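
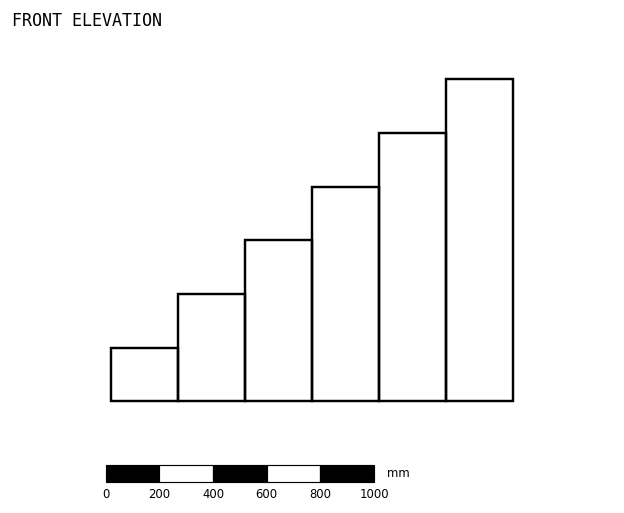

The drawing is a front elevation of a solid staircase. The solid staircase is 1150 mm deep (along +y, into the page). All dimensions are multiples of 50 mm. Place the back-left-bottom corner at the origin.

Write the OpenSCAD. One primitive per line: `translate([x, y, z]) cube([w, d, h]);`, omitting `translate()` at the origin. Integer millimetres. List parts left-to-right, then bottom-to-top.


cube([250, 1150, 200]);
translate([250, 0, 0]) cube([250, 1150, 400]);
translate([500, 0, 0]) cube([250, 1150, 600]);
translate([750, 0, 0]) cube([250, 1150, 800]);
translate([1000, 0, 0]) cube([250, 1150, 1000]);
translate([1250, 0, 0]) cube([250, 1150, 1200]);


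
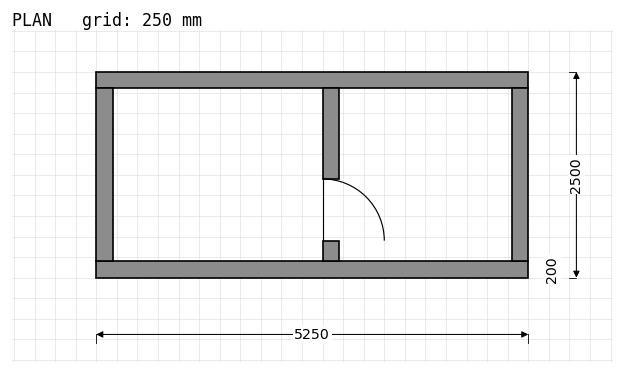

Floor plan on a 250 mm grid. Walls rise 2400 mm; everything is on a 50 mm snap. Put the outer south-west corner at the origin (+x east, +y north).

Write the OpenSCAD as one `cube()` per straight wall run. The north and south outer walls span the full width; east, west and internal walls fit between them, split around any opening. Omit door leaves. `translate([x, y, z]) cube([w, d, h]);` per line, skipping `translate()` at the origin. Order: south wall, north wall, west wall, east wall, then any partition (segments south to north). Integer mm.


cube([5250, 200, 2400]);
translate([0, 2300, 0]) cube([5250, 200, 2400]);
translate([0, 200, 0]) cube([200, 2100, 2400]);
translate([5050, 200, 0]) cube([200, 2100, 2400]);
translate([2750, 200, 0]) cube([200, 250, 2400]);
translate([2750, 1200, 0]) cube([200, 1100, 2400]);


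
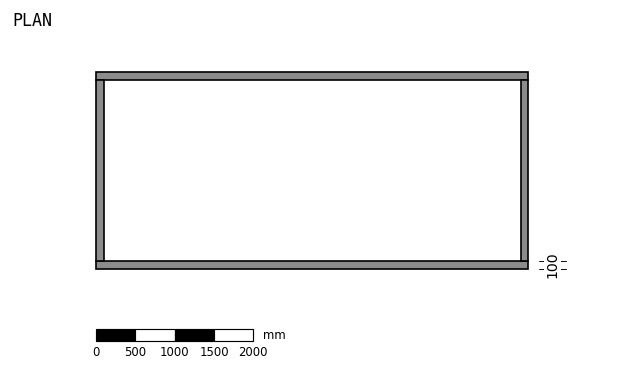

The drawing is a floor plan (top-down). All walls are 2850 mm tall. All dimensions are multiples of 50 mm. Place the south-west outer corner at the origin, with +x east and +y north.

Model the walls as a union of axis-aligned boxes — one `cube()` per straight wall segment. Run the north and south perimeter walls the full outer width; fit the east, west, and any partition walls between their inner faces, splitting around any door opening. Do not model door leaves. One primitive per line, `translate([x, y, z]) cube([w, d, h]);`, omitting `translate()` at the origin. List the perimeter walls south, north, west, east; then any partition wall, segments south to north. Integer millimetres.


cube([5500, 100, 2850]);
translate([0, 2400, 0]) cube([5500, 100, 2850]);
translate([0, 100, 0]) cube([100, 2300, 2850]);
translate([5400, 100, 0]) cube([100, 2300, 2850]);


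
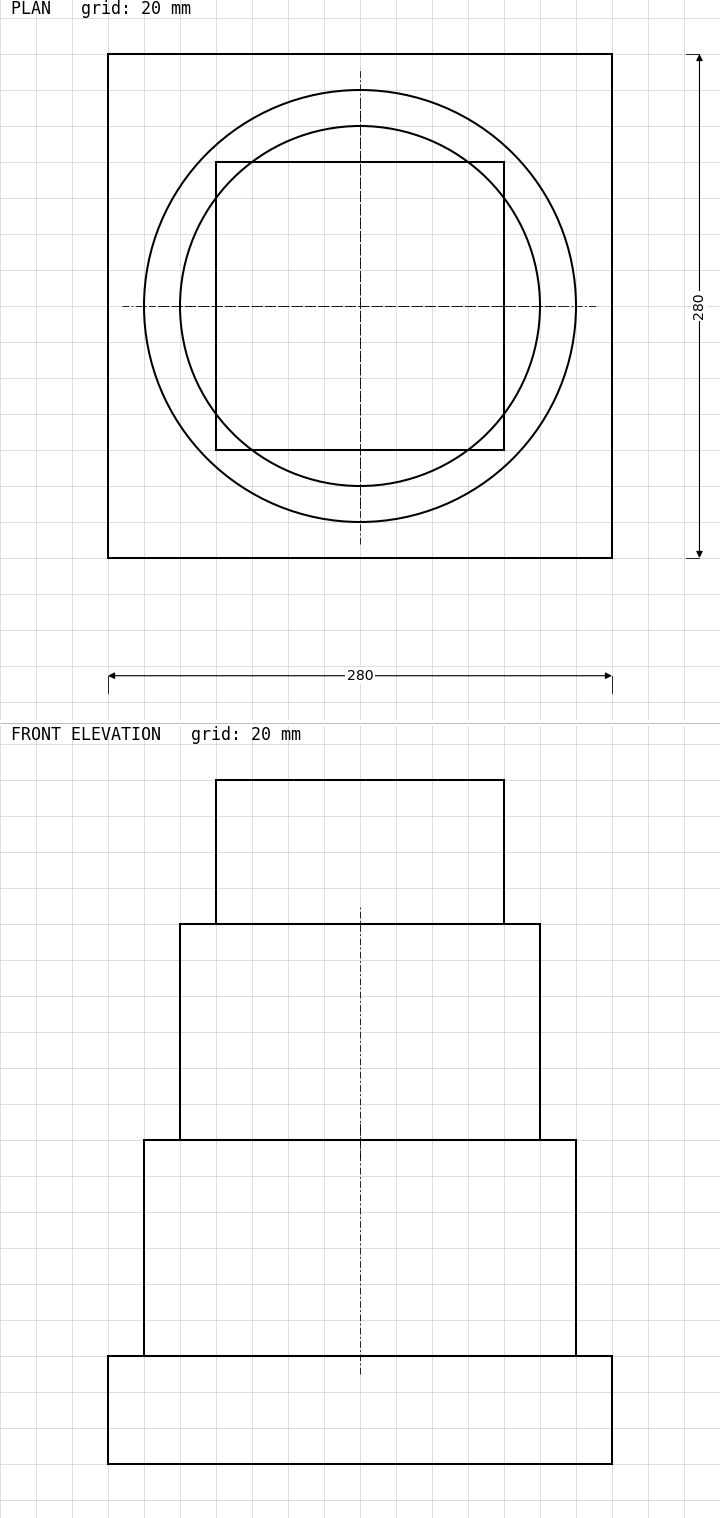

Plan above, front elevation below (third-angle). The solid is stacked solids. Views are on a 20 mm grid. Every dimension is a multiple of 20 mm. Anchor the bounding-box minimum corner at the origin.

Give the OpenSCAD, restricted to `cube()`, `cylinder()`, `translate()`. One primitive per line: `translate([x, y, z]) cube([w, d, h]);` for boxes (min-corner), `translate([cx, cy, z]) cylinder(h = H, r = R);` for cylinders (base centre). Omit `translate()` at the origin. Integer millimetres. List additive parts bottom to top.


cube([280, 280, 60]);
translate([140, 140, 60]) cylinder(h = 120, r = 120);
translate([140, 140, 180]) cylinder(h = 120, r = 100);
translate([60, 60, 300]) cube([160, 160, 80]);


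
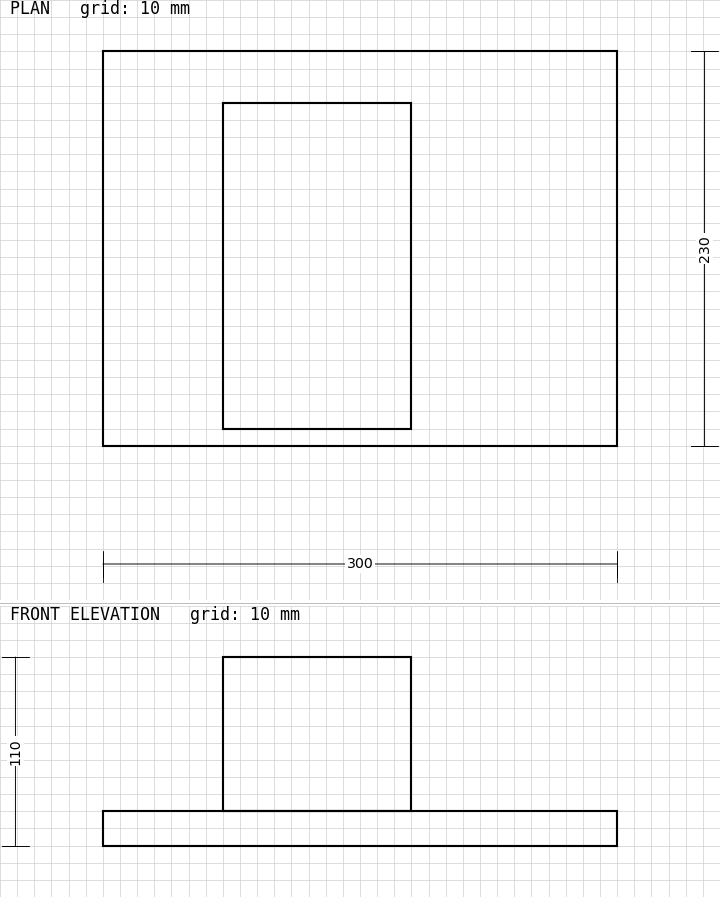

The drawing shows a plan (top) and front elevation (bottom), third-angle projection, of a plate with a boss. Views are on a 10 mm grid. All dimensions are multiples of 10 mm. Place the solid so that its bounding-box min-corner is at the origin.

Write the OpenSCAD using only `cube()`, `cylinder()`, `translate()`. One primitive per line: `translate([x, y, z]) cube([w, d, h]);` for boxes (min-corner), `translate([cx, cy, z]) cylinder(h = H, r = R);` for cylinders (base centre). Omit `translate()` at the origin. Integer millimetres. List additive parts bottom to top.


cube([300, 230, 20]);
translate([70, 10, 20]) cube([110, 190, 90]);


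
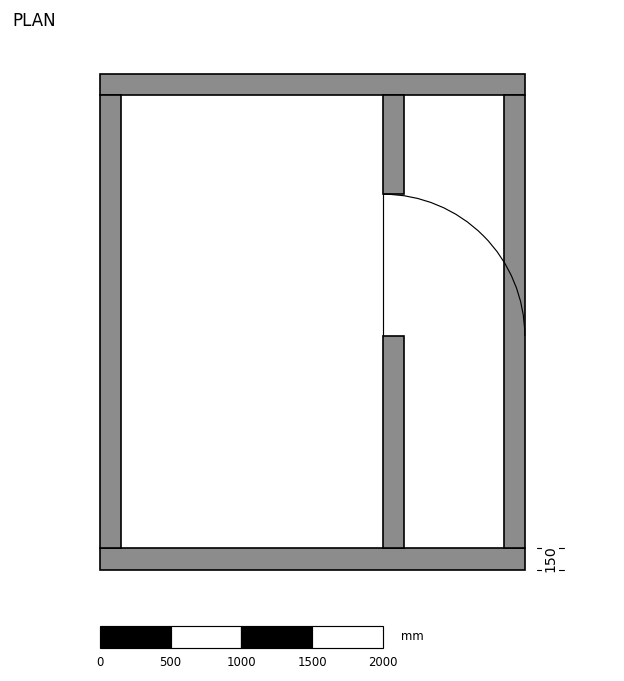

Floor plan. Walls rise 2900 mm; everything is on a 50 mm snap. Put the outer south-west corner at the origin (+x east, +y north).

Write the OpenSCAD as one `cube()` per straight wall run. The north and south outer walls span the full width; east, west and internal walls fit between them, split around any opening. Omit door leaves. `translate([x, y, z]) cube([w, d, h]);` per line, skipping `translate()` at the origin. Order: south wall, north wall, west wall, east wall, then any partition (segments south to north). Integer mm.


cube([3000, 150, 2900]);
translate([0, 3350, 0]) cube([3000, 150, 2900]);
translate([0, 150, 0]) cube([150, 3200, 2900]);
translate([2850, 150, 0]) cube([150, 3200, 2900]);
translate([2000, 150, 0]) cube([150, 1500, 2900]);
translate([2000, 2650, 0]) cube([150, 700, 2900]);


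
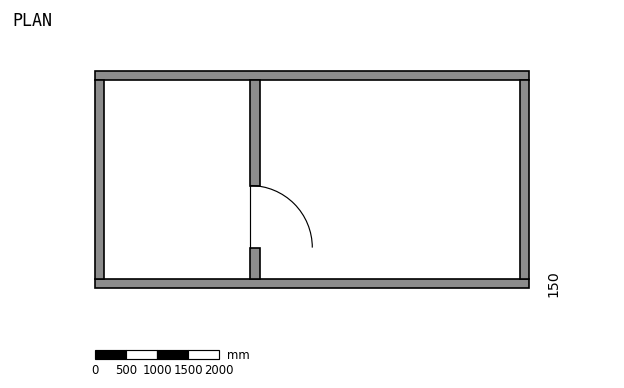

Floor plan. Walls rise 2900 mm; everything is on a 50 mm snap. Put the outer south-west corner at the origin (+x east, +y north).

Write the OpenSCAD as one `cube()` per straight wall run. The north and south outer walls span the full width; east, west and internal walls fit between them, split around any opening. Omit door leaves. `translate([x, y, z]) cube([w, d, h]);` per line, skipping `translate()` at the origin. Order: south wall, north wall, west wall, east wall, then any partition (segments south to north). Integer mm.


cube([7000, 150, 2900]);
translate([0, 3350, 0]) cube([7000, 150, 2900]);
translate([0, 150, 0]) cube([150, 3200, 2900]);
translate([6850, 150, 0]) cube([150, 3200, 2900]);
translate([2500, 150, 0]) cube([150, 500, 2900]);
translate([2500, 1650, 0]) cube([150, 1700, 2900]);


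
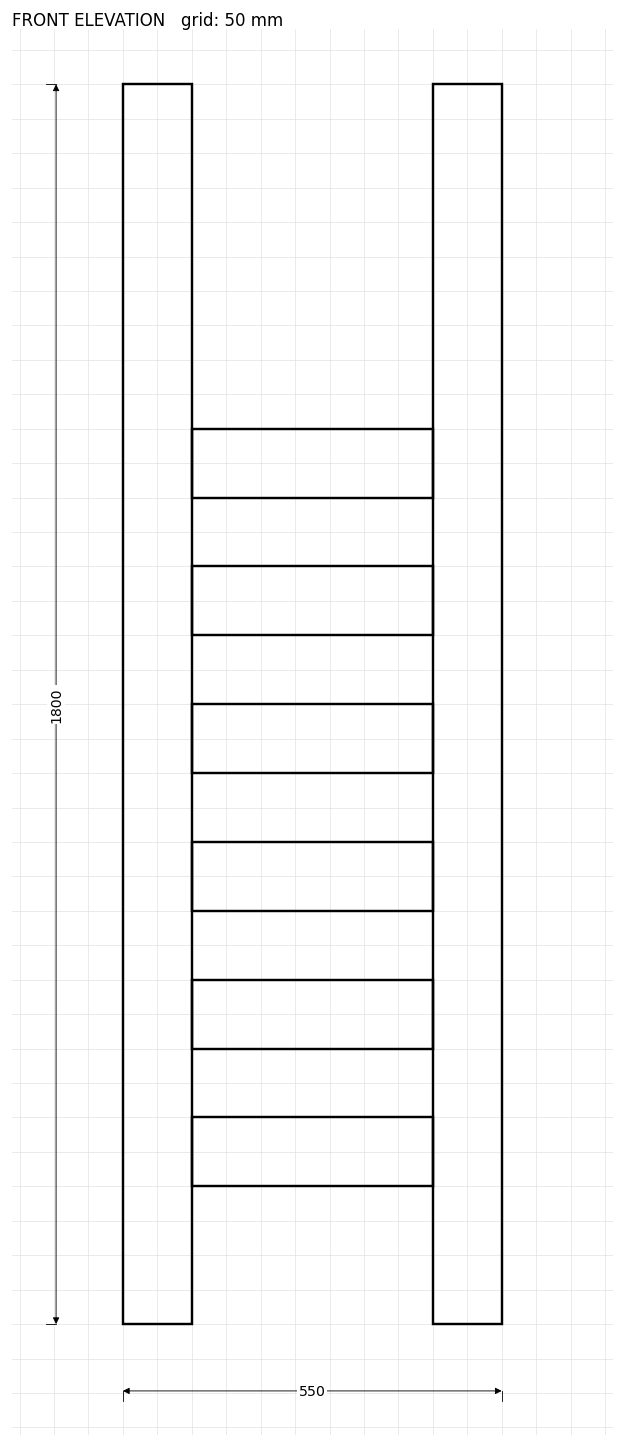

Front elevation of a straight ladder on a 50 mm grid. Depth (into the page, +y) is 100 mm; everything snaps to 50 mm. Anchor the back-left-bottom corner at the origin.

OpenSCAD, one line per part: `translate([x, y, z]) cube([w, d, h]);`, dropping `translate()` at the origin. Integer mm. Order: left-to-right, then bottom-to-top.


cube([100, 100, 1800]);
translate([100, 0, 200]) cube([350, 100, 100]);
translate([100, 0, 400]) cube([350, 100, 100]);
translate([100, 0, 600]) cube([350, 100, 100]);
translate([100, 0, 800]) cube([350, 100, 100]);
translate([100, 0, 1000]) cube([350, 100, 100]);
translate([100, 0, 1200]) cube([350, 100, 100]);
translate([450, 0, 0]) cube([100, 100, 1800]);


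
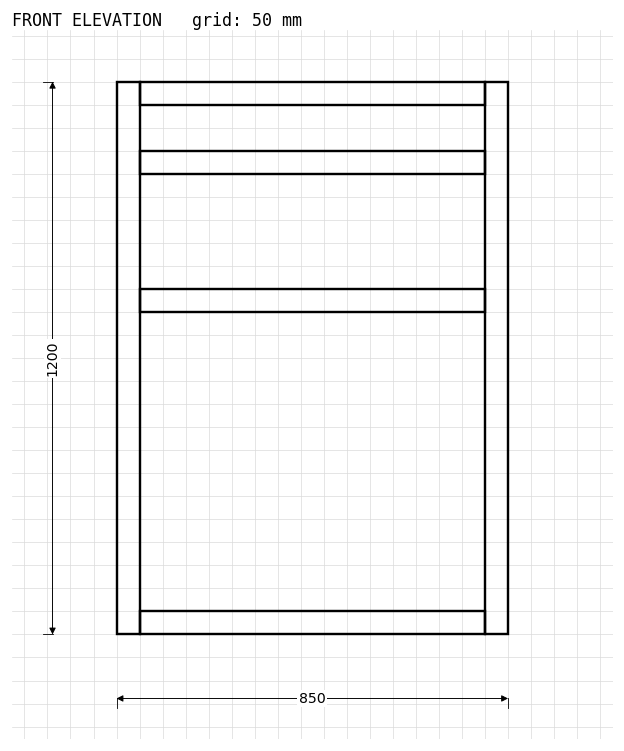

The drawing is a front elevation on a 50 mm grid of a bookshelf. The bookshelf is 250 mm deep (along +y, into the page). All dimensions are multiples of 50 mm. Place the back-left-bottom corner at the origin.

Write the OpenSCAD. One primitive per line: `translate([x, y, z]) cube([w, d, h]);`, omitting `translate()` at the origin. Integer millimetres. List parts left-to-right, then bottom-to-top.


cube([50, 250, 1200]);
translate([50, 0, 0]) cube([750, 250, 50]);
translate([50, 0, 700]) cube([750, 250, 50]);
translate([50, 0, 1000]) cube([750, 250, 50]);
translate([50, 0, 1150]) cube([750, 250, 50]);
translate([800, 0, 0]) cube([50, 250, 1200]);


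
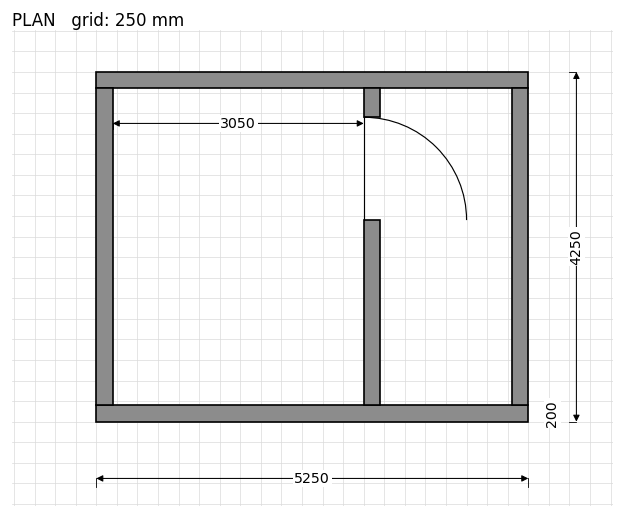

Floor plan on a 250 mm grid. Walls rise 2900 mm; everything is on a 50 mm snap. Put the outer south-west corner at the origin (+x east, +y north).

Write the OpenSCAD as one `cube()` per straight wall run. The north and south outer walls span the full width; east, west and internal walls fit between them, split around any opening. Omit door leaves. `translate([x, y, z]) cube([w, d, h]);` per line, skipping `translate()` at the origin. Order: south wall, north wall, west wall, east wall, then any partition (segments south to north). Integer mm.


cube([5250, 200, 2900]);
translate([0, 4050, 0]) cube([5250, 200, 2900]);
translate([0, 200, 0]) cube([200, 3850, 2900]);
translate([5050, 200, 0]) cube([200, 3850, 2900]);
translate([3250, 200, 0]) cube([200, 2250, 2900]);
translate([3250, 3700, 0]) cube([200, 350, 2900]);


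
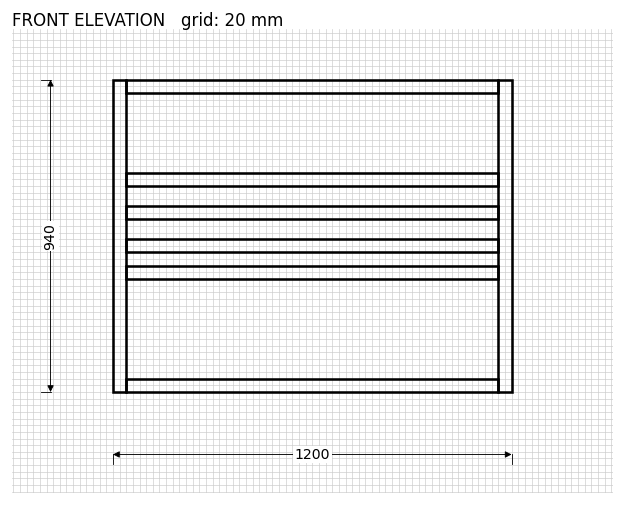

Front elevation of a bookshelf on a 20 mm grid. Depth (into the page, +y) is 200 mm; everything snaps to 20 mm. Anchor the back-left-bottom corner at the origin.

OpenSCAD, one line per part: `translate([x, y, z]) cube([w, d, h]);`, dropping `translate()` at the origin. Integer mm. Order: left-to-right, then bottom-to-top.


cube([40, 200, 940]);
translate([40, 0, 0]) cube([1120, 200, 40]);
translate([40, 0, 340]) cube([1120, 200, 40]);
translate([40, 0, 420]) cube([1120, 200, 40]);
translate([40, 0, 520]) cube([1120, 200, 40]);
translate([40, 0, 620]) cube([1120, 200, 40]);
translate([40, 0, 900]) cube([1120, 200, 40]);
translate([1160, 0, 0]) cube([40, 200, 940]);


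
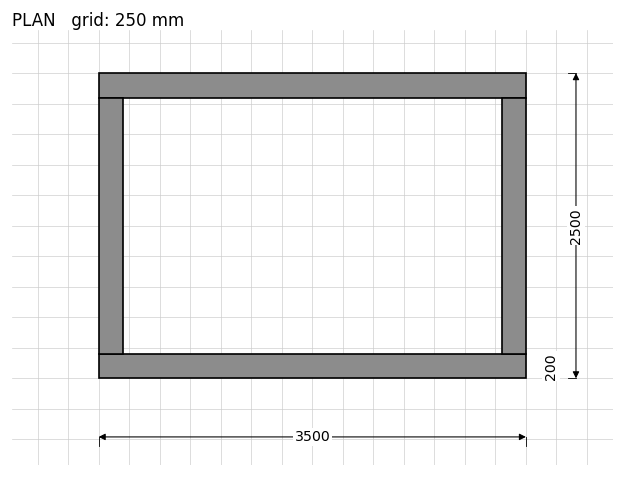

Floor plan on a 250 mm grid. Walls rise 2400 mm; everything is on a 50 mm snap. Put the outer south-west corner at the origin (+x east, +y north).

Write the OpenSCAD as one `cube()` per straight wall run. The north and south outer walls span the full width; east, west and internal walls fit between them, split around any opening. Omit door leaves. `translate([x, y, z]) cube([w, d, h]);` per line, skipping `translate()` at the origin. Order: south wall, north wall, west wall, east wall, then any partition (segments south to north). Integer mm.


cube([3500, 200, 2400]);
translate([0, 2300, 0]) cube([3500, 200, 2400]);
translate([0, 200, 0]) cube([200, 2100, 2400]);
translate([3300, 200, 0]) cube([200, 2100, 2400]);


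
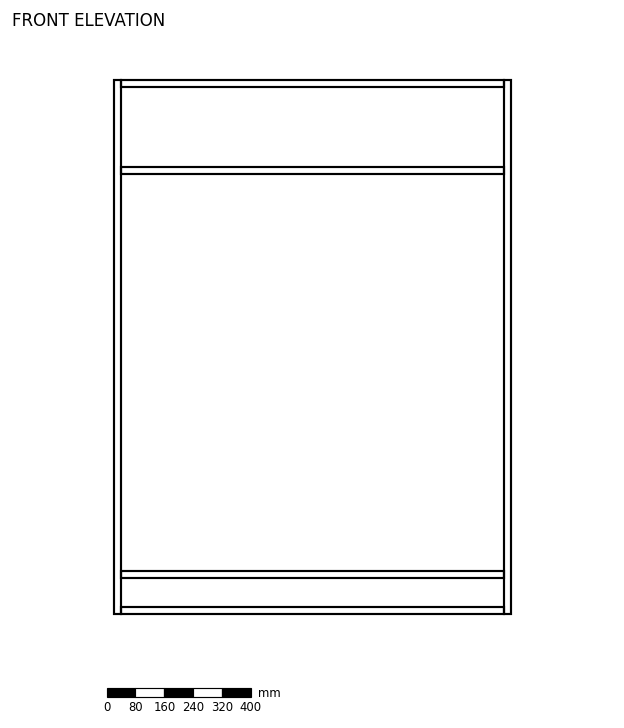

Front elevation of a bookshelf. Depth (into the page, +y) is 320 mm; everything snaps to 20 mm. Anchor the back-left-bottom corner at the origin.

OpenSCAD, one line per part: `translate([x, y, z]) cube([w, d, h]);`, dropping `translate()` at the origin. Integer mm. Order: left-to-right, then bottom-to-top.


cube([20, 320, 1480]);
translate([20, 0, 0]) cube([1060, 320, 20]);
translate([20, 0, 100]) cube([1060, 320, 20]);
translate([20, 0, 1220]) cube([1060, 320, 20]);
translate([20, 0, 1460]) cube([1060, 320, 20]);
translate([1080, 0, 0]) cube([20, 320, 1480]);


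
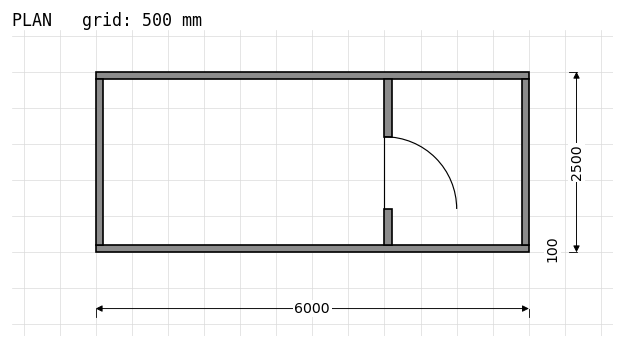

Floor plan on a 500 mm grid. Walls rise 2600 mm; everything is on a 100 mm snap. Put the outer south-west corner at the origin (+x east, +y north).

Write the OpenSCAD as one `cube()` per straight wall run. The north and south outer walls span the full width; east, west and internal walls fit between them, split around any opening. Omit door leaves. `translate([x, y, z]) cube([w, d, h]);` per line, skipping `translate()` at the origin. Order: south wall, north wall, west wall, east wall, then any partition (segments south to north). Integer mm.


cube([6000, 100, 2600]);
translate([0, 2400, 0]) cube([6000, 100, 2600]);
translate([0, 100, 0]) cube([100, 2300, 2600]);
translate([5900, 100, 0]) cube([100, 2300, 2600]);
translate([4000, 100, 0]) cube([100, 500, 2600]);
translate([4000, 1600, 0]) cube([100, 800, 2600]);


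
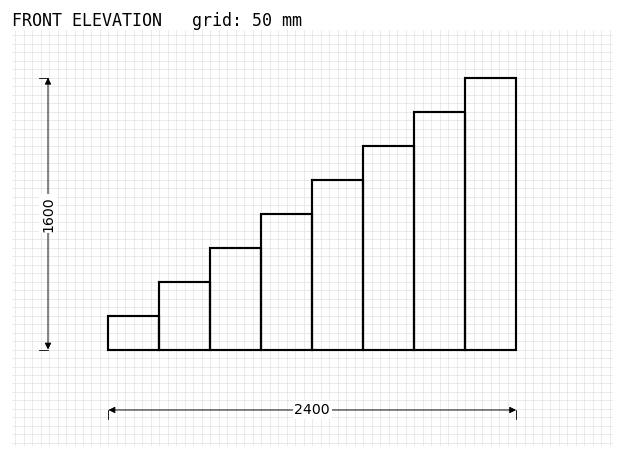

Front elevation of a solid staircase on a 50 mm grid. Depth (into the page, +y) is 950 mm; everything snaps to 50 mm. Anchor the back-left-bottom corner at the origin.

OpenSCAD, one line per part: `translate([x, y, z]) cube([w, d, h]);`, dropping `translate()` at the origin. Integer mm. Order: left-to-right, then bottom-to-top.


cube([300, 950, 200]);
translate([300, 0, 0]) cube([300, 950, 400]);
translate([600, 0, 0]) cube([300, 950, 600]);
translate([900, 0, 0]) cube([300, 950, 800]);
translate([1200, 0, 0]) cube([300, 950, 1000]);
translate([1500, 0, 0]) cube([300, 950, 1200]);
translate([1800, 0, 0]) cube([300, 950, 1400]);
translate([2100, 0, 0]) cube([300, 950, 1600]);


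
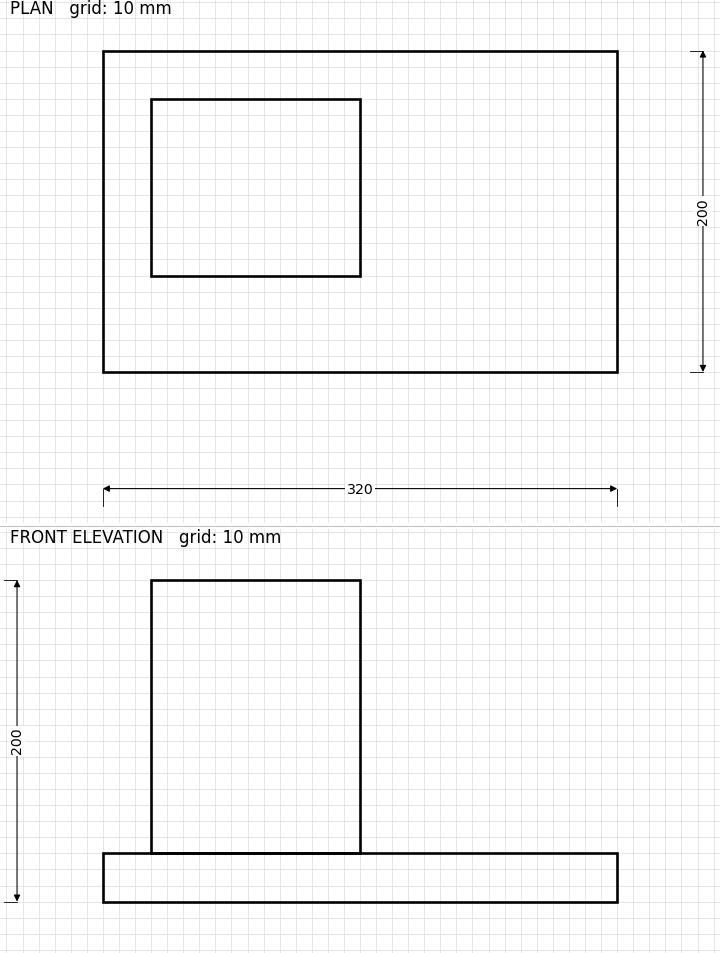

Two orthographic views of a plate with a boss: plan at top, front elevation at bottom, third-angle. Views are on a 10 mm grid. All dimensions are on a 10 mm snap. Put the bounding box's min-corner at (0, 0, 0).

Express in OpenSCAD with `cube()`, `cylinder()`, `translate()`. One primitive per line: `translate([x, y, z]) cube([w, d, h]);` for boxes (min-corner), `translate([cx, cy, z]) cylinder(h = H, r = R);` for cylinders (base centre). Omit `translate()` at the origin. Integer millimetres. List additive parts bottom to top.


cube([320, 200, 30]);
translate([30, 60, 30]) cube([130, 110, 170]);


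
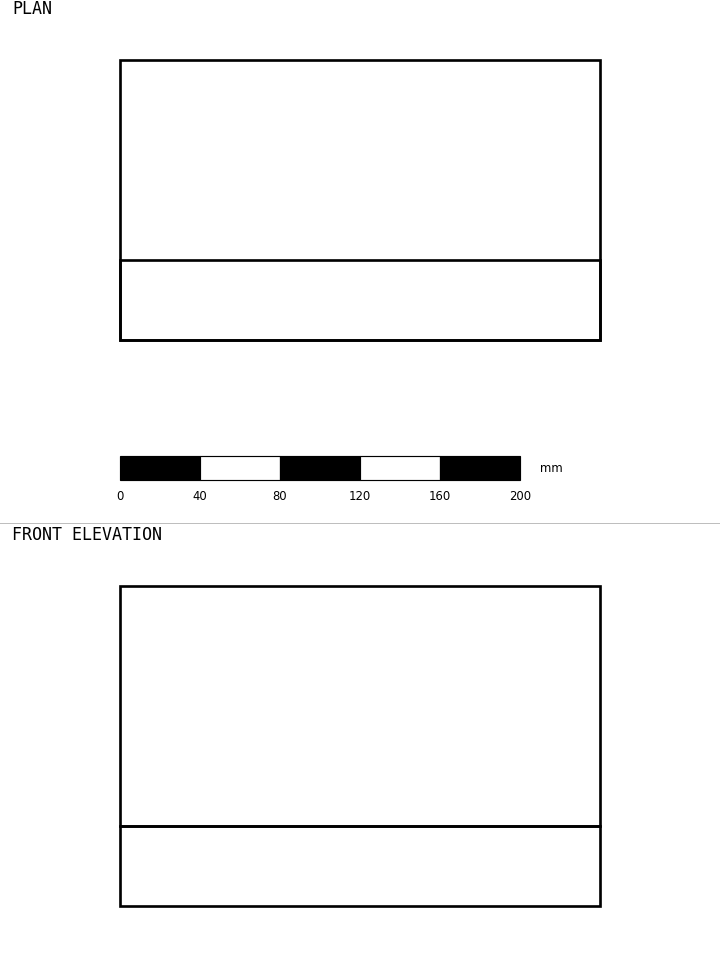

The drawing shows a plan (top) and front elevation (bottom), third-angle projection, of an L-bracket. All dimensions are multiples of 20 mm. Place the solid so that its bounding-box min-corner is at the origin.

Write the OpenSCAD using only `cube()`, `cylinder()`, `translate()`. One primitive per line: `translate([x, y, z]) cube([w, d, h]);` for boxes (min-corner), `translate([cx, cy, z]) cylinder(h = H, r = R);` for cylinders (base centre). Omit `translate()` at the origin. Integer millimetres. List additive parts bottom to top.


cube([240, 140, 40]);
translate([0, 0, 40]) cube([240, 40, 120]);


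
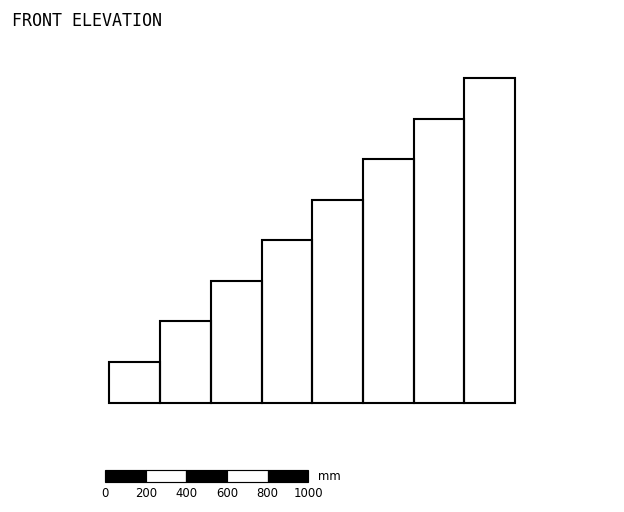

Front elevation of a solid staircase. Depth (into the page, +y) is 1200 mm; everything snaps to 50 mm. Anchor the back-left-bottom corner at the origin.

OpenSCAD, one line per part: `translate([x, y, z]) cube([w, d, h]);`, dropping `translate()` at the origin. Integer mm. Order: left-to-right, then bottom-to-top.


cube([250, 1200, 200]);
translate([250, 0, 0]) cube([250, 1200, 400]);
translate([500, 0, 0]) cube([250, 1200, 600]);
translate([750, 0, 0]) cube([250, 1200, 800]);
translate([1000, 0, 0]) cube([250, 1200, 1000]);
translate([1250, 0, 0]) cube([250, 1200, 1200]);
translate([1500, 0, 0]) cube([250, 1200, 1400]);
translate([1750, 0, 0]) cube([250, 1200, 1600]);


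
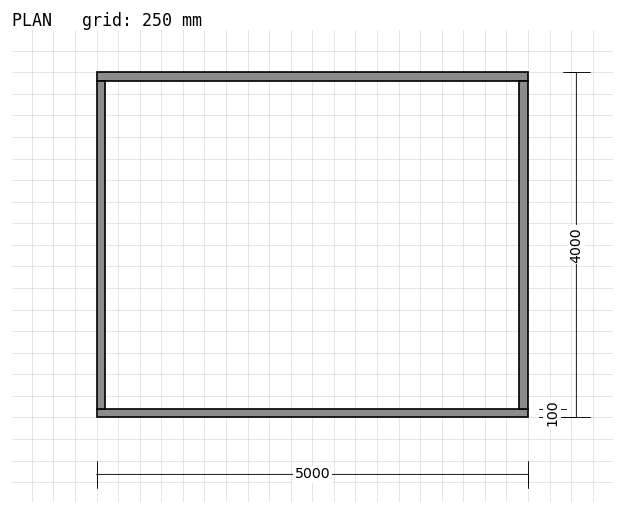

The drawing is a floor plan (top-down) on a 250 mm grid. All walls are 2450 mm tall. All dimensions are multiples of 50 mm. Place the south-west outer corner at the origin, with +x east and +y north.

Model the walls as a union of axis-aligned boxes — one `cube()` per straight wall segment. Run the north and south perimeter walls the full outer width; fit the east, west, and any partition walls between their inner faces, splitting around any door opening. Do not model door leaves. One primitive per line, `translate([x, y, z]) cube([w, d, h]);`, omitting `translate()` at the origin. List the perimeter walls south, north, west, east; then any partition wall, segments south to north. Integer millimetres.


cube([5000, 100, 2450]);
translate([0, 3900, 0]) cube([5000, 100, 2450]);
translate([0, 100, 0]) cube([100, 3800, 2450]);
translate([4900, 100, 0]) cube([100, 3800, 2450]);


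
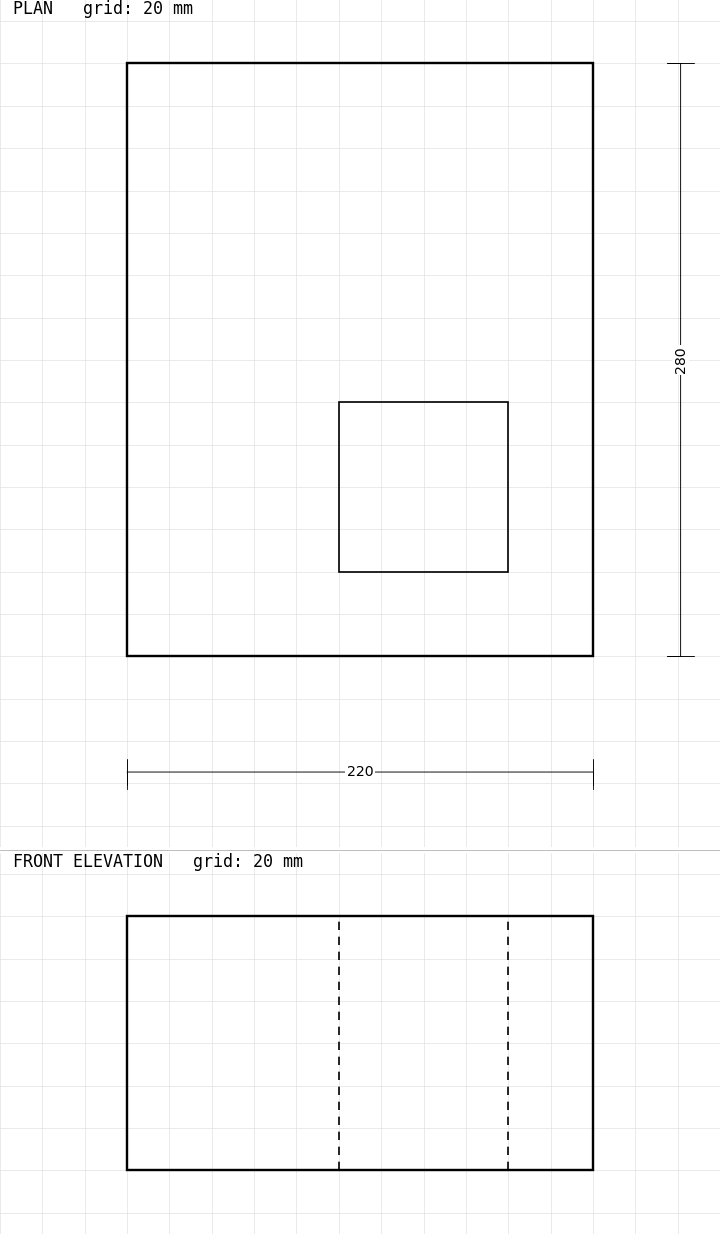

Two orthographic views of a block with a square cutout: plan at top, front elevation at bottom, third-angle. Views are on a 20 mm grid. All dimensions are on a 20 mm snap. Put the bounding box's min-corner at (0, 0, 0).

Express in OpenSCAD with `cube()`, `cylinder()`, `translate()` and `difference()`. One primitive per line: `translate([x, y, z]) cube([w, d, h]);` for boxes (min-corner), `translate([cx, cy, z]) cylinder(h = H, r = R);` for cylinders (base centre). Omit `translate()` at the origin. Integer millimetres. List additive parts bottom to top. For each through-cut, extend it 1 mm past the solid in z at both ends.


difference() {
  cube([220, 280, 120]);
  translate([100, 40, -1]) cube([80, 80, 122]);
}


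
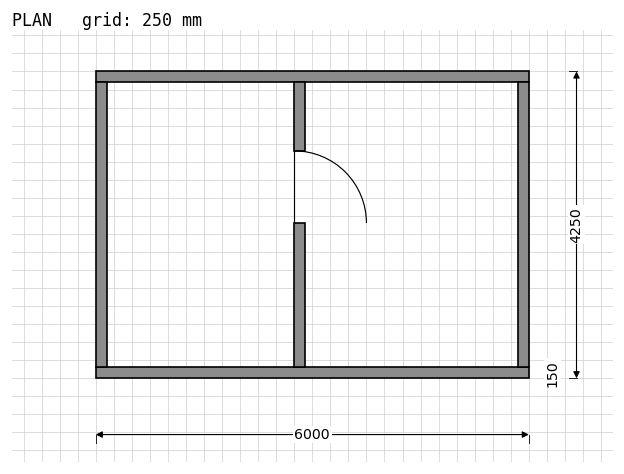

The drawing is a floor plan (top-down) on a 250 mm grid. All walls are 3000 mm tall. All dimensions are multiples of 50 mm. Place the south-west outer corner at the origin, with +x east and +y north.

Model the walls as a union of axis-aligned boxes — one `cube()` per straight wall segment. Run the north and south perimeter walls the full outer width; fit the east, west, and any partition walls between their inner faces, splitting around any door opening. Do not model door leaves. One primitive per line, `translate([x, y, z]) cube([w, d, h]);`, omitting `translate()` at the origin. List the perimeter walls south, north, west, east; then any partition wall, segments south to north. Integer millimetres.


cube([6000, 150, 3000]);
translate([0, 4100, 0]) cube([6000, 150, 3000]);
translate([0, 150, 0]) cube([150, 3950, 3000]);
translate([5850, 150, 0]) cube([150, 3950, 3000]);
translate([2750, 150, 0]) cube([150, 2000, 3000]);
translate([2750, 3150, 0]) cube([150, 950, 3000]);


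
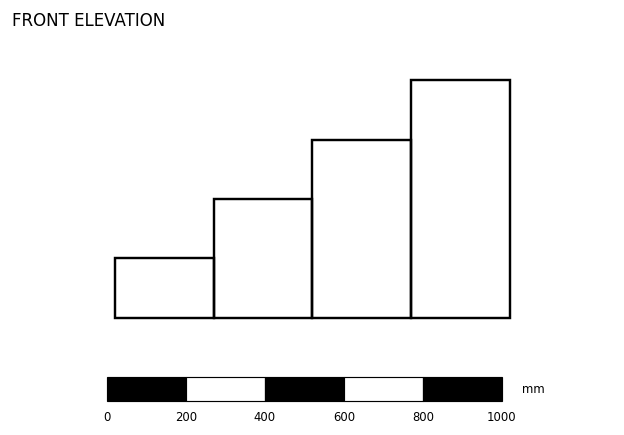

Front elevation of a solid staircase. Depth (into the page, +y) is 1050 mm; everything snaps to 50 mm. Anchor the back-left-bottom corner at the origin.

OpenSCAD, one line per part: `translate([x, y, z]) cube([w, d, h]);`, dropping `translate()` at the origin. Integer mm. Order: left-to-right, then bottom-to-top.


cube([250, 1050, 150]);
translate([250, 0, 0]) cube([250, 1050, 300]);
translate([500, 0, 0]) cube([250, 1050, 450]);
translate([750, 0, 0]) cube([250, 1050, 600]);


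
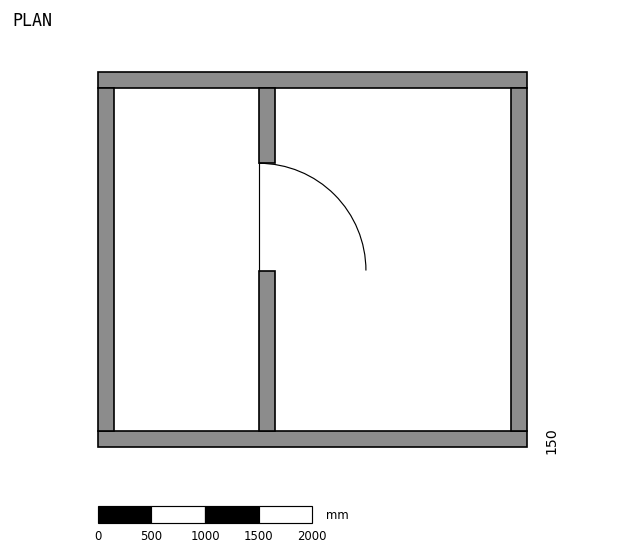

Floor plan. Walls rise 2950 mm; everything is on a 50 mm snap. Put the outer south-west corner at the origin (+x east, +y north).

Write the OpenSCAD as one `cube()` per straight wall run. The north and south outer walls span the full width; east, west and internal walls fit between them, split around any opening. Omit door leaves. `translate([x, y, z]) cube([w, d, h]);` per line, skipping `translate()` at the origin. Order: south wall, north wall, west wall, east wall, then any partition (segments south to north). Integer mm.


cube([4000, 150, 2950]);
translate([0, 3350, 0]) cube([4000, 150, 2950]);
translate([0, 150, 0]) cube([150, 3200, 2950]);
translate([3850, 150, 0]) cube([150, 3200, 2950]);
translate([1500, 150, 0]) cube([150, 1500, 2950]);
translate([1500, 2650, 0]) cube([150, 700, 2950]);


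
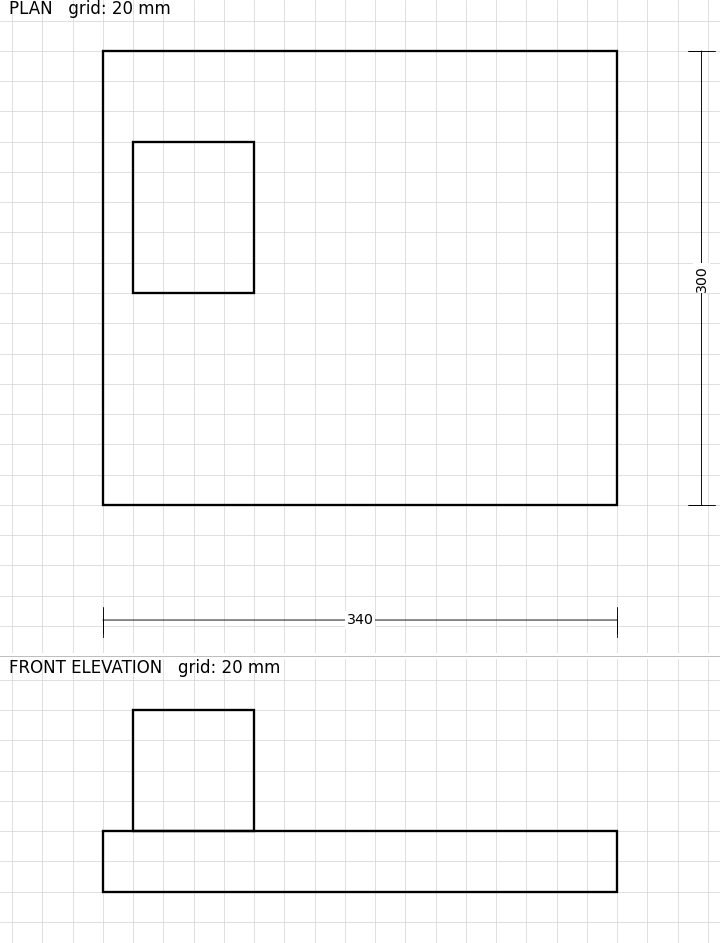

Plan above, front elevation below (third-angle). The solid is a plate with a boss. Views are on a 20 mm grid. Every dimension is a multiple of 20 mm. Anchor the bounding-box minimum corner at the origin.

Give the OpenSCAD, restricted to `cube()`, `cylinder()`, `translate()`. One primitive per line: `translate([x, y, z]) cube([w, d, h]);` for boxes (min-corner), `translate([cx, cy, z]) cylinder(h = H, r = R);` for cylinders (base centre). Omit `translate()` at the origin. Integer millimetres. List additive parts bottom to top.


cube([340, 300, 40]);
translate([20, 140, 40]) cube([80, 100, 80]);


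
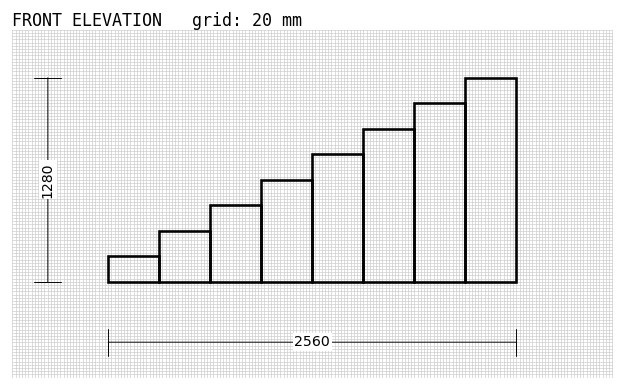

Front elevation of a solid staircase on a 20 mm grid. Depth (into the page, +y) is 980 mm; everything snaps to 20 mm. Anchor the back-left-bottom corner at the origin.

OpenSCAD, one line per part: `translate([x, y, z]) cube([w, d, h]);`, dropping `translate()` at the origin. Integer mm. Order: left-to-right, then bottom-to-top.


cube([320, 980, 160]);
translate([320, 0, 0]) cube([320, 980, 320]);
translate([640, 0, 0]) cube([320, 980, 480]);
translate([960, 0, 0]) cube([320, 980, 640]);
translate([1280, 0, 0]) cube([320, 980, 800]);
translate([1600, 0, 0]) cube([320, 980, 960]);
translate([1920, 0, 0]) cube([320, 980, 1120]);
translate([2240, 0, 0]) cube([320, 980, 1280]);


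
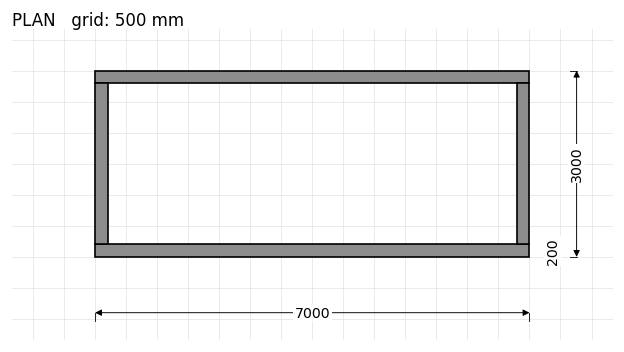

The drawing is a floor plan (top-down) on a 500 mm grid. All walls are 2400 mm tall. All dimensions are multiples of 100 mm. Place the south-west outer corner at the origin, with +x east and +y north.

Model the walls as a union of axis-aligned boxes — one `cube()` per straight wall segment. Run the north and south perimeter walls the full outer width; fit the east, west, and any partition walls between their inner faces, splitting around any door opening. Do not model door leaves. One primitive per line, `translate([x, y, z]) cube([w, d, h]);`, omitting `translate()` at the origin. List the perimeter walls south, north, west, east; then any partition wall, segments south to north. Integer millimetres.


cube([7000, 200, 2400]);
translate([0, 2800, 0]) cube([7000, 200, 2400]);
translate([0, 200, 0]) cube([200, 2600, 2400]);
translate([6800, 200, 0]) cube([200, 2600, 2400]);


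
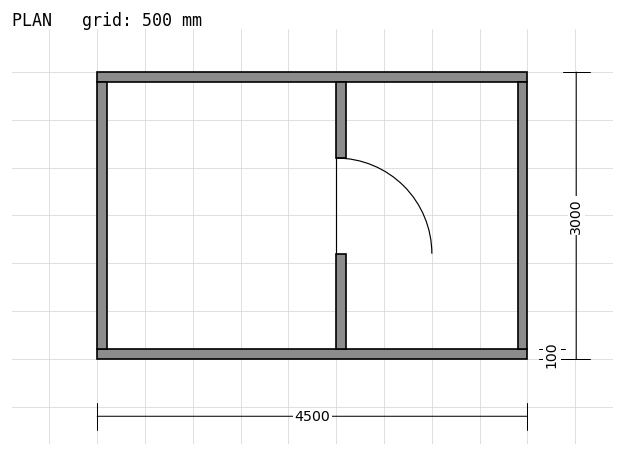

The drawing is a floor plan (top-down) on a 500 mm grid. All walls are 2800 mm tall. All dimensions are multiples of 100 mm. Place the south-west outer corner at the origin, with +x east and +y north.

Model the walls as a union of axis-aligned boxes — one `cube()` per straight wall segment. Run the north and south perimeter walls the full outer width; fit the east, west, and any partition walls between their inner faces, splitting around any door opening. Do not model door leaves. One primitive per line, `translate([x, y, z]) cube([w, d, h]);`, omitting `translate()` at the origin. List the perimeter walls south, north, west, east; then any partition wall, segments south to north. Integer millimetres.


cube([4500, 100, 2800]);
translate([0, 2900, 0]) cube([4500, 100, 2800]);
translate([0, 100, 0]) cube([100, 2800, 2800]);
translate([4400, 100, 0]) cube([100, 2800, 2800]);
translate([2500, 100, 0]) cube([100, 1000, 2800]);
translate([2500, 2100, 0]) cube([100, 800, 2800]);


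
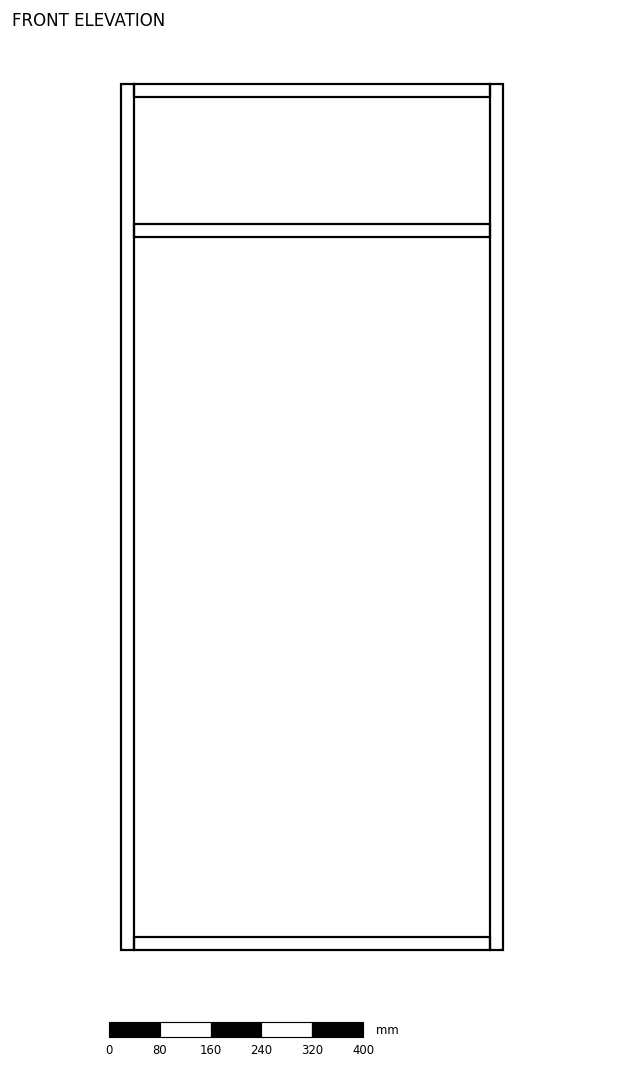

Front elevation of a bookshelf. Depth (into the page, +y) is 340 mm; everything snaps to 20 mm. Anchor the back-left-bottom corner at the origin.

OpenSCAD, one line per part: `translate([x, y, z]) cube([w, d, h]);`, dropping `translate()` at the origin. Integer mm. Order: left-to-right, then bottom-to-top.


cube([20, 340, 1360]);
translate([20, 0, 0]) cube([560, 340, 20]);
translate([20, 0, 1120]) cube([560, 340, 20]);
translate([20, 0, 1340]) cube([560, 340, 20]);
translate([580, 0, 0]) cube([20, 340, 1360]);


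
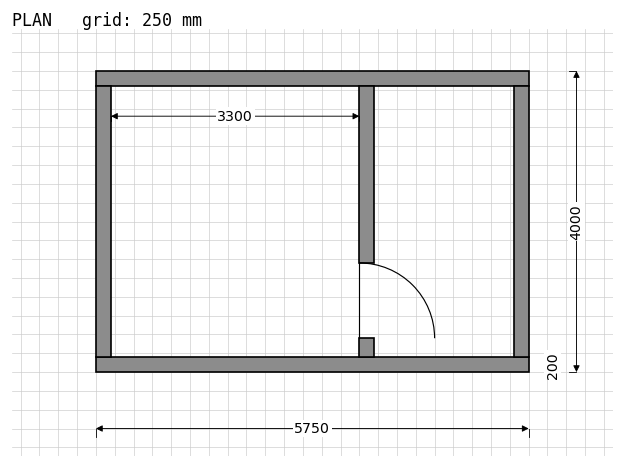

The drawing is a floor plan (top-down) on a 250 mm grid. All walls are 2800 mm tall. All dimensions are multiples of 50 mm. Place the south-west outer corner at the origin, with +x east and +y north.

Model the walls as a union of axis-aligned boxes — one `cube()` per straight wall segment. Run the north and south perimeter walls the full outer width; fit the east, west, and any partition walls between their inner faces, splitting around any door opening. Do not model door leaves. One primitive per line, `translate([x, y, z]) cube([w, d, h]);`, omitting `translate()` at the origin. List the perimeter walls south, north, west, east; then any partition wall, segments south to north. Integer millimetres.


cube([5750, 200, 2800]);
translate([0, 3800, 0]) cube([5750, 200, 2800]);
translate([0, 200, 0]) cube([200, 3600, 2800]);
translate([5550, 200, 0]) cube([200, 3600, 2800]);
translate([3500, 200, 0]) cube([200, 250, 2800]);
translate([3500, 1450, 0]) cube([200, 2350, 2800]);


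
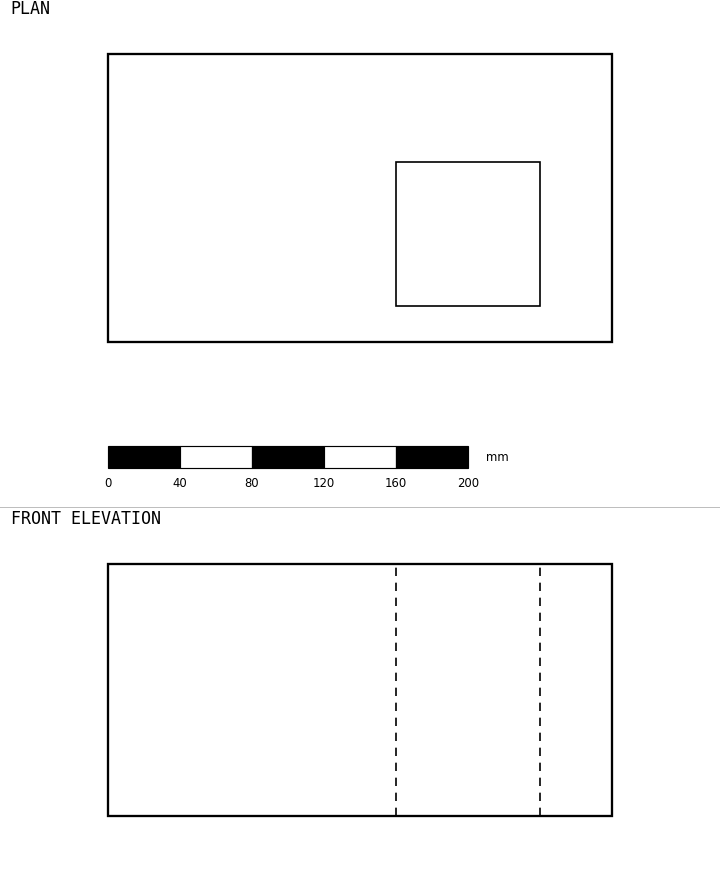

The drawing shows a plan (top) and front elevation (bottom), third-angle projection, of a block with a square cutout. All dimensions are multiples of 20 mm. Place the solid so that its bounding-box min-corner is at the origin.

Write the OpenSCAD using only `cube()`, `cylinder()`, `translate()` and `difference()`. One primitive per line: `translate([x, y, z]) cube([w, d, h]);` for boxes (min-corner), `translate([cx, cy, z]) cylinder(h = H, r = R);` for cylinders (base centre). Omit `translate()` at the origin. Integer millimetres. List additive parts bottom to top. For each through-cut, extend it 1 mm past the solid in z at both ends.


difference() {
  cube([280, 160, 140]);
  translate([160, 20, -1]) cube([80, 80, 142]);
}


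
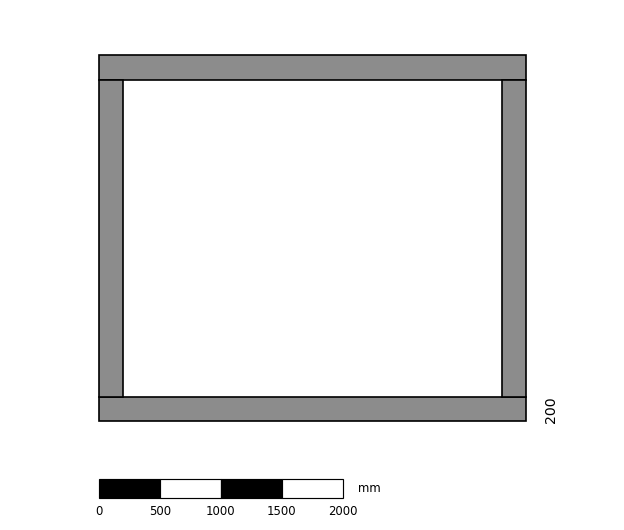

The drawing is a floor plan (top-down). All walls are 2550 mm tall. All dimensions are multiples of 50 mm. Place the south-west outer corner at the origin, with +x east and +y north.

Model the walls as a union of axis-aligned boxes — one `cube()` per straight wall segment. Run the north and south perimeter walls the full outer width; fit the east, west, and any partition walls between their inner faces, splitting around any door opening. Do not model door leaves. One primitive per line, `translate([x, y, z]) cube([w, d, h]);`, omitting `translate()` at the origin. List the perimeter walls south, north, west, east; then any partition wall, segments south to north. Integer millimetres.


cube([3500, 200, 2550]);
translate([0, 2800, 0]) cube([3500, 200, 2550]);
translate([0, 200, 0]) cube([200, 2600, 2550]);
translate([3300, 200, 0]) cube([200, 2600, 2550]);


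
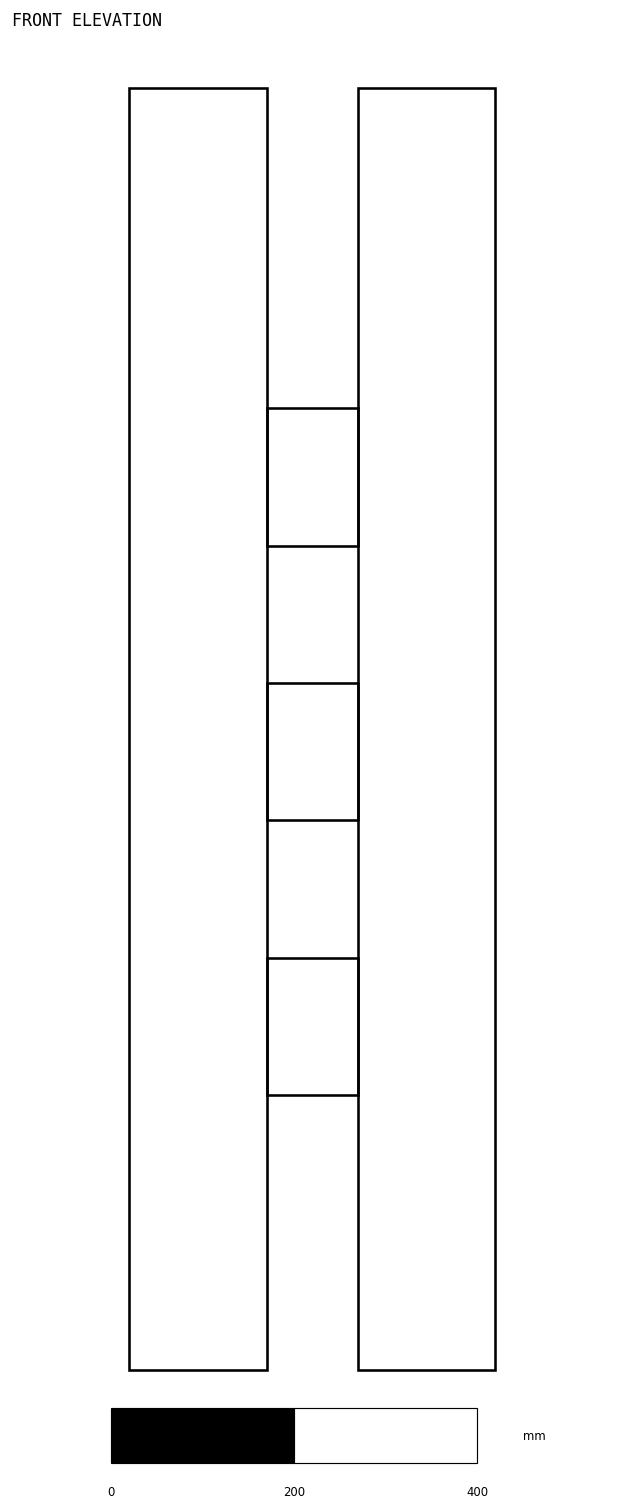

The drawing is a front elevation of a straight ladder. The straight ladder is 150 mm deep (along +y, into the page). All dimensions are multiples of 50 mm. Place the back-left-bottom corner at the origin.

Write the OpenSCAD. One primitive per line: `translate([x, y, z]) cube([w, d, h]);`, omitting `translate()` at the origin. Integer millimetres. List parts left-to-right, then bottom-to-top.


cube([150, 150, 1400]);
translate([150, 0, 300]) cube([100, 150, 150]);
translate([150, 0, 600]) cube([100, 150, 150]);
translate([150, 0, 900]) cube([100, 150, 150]);
translate([250, 0, 0]) cube([150, 150, 1400]);


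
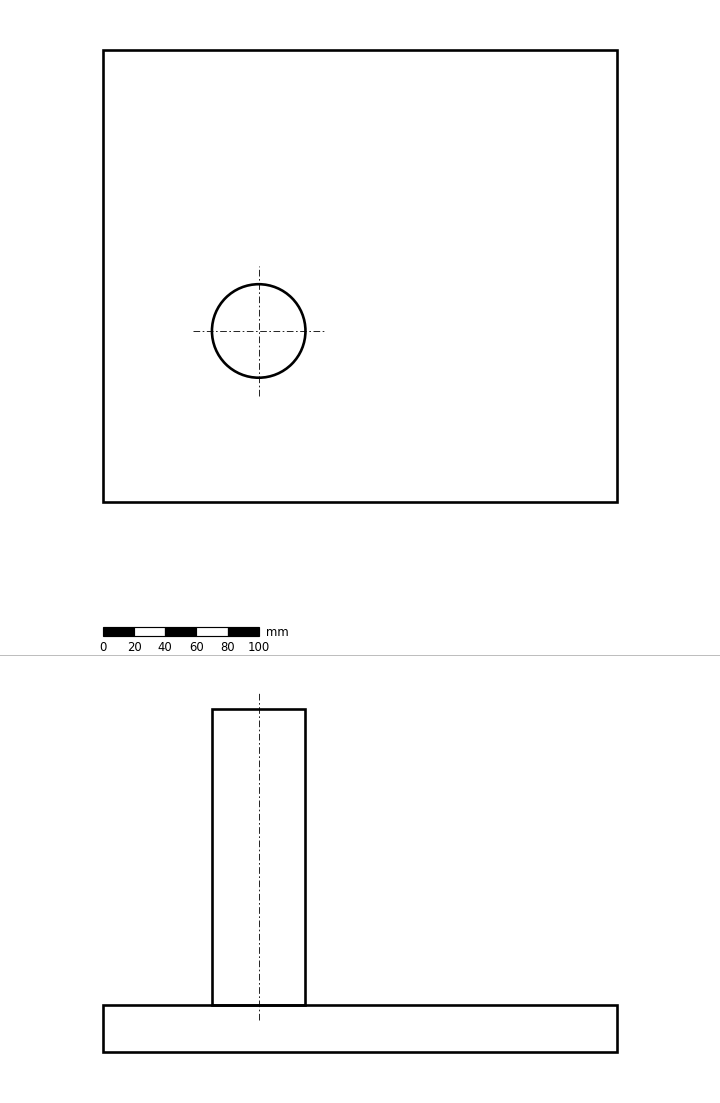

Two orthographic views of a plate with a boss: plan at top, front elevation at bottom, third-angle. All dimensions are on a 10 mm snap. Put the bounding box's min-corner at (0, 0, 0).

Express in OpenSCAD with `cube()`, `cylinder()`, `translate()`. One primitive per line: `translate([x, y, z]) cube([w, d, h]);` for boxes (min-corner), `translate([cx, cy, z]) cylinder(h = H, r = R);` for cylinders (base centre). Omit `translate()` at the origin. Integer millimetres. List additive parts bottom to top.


cube([330, 290, 30]);
translate([100, 110, 30]) cylinder(h = 190, r = 30);


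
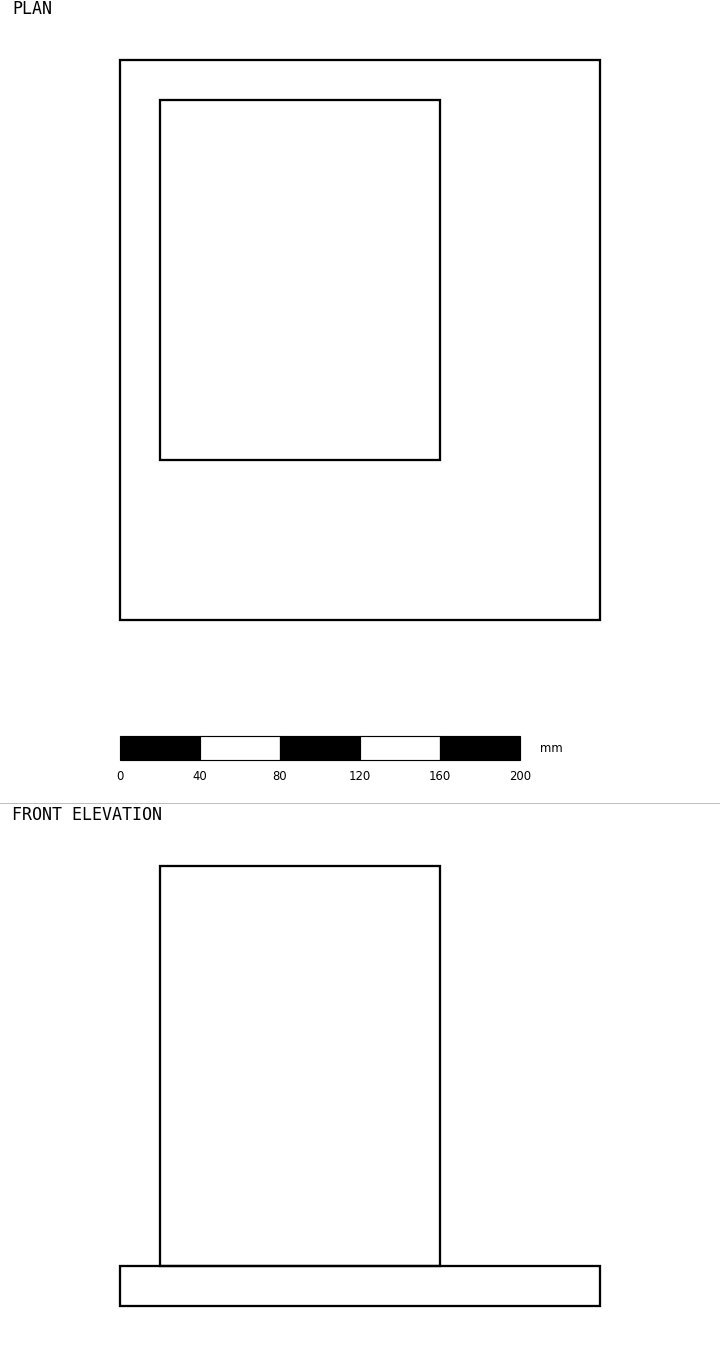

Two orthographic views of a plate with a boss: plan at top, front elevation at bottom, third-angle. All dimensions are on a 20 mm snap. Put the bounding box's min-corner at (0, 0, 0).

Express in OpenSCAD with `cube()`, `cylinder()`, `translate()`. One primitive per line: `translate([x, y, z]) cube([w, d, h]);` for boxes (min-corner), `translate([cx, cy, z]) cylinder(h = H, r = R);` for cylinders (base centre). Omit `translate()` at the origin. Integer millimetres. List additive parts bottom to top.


cube([240, 280, 20]);
translate([20, 80, 20]) cube([140, 180, 200]);


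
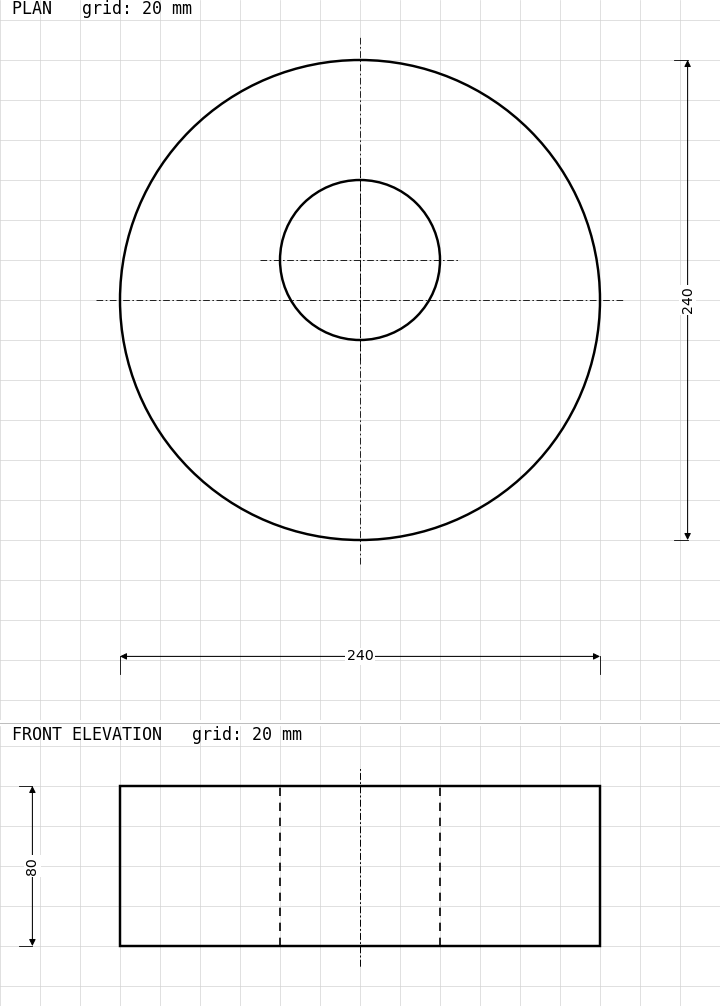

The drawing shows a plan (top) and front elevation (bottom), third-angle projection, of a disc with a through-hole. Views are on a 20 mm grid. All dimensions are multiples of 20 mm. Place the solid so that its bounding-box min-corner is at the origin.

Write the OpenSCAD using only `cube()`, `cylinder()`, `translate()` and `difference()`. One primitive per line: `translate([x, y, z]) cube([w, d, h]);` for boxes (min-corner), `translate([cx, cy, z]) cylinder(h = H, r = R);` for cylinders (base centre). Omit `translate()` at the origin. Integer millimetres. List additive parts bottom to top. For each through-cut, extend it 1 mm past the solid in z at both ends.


difference() {
  translate([120, 120, 0]) cylinder(h = 80, r = 120);
  translate([120, 140, -1]) cylinder(h = 82, r = 40);
}


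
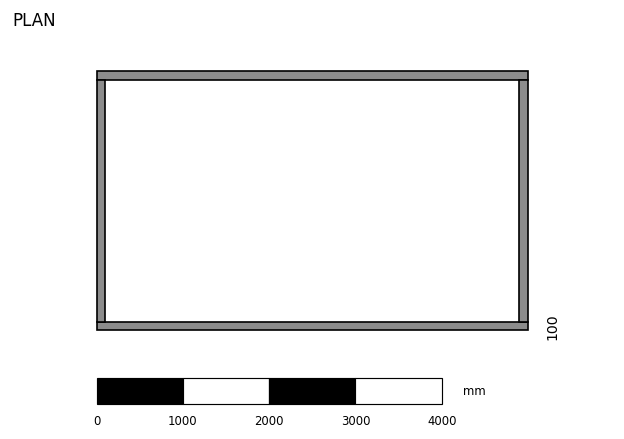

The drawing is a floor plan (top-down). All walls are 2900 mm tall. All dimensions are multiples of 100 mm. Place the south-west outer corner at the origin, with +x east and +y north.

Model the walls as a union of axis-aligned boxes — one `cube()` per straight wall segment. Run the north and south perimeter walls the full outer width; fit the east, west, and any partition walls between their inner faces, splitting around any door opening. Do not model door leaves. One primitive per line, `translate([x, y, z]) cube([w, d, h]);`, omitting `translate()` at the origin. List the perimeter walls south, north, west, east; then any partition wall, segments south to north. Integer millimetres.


cube([5000, 100, 2900]);
translate([0, 2900, 0]) cube([5000, 100, 2900]);
translate([0, 100, 0]) cube([100, 2800, 2900]);
translate([4900, 100, 0]) cube([100, 2800, 2900]);


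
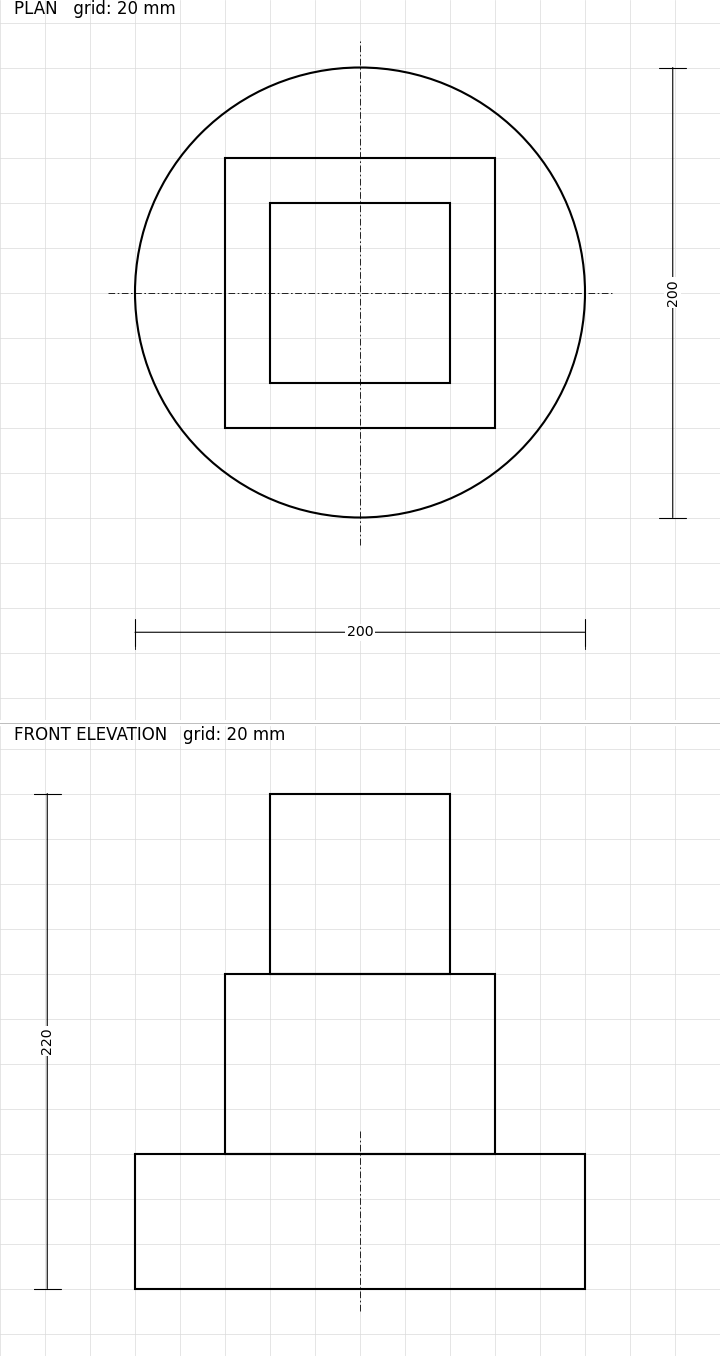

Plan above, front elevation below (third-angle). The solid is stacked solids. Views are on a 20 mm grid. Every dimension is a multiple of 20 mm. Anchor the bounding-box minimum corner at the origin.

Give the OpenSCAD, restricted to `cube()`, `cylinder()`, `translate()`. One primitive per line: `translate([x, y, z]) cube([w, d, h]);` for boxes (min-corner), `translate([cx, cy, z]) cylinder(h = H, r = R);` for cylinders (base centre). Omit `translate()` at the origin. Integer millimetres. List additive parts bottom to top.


translate([100, 100, 0]) cylinder(h = 60, r = 100);
translate([40, 40, 60]) cube([120, 120, 80]);
translate([60, 60, 140]) cube([80, 80, 80]);


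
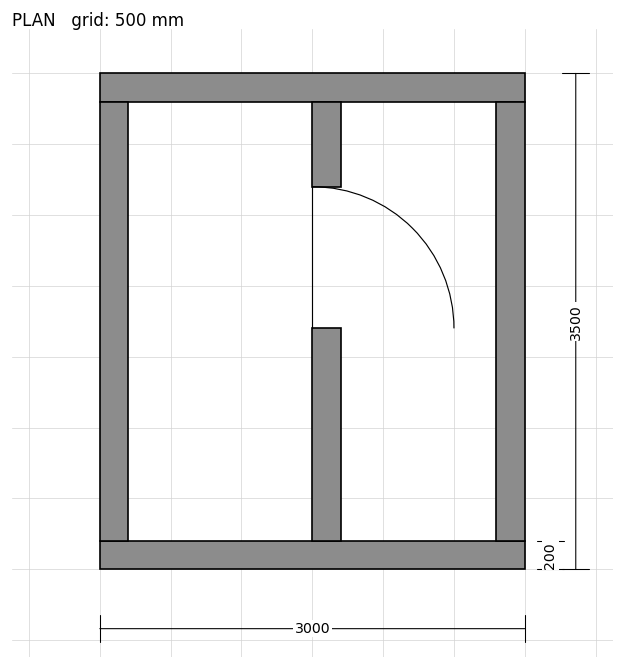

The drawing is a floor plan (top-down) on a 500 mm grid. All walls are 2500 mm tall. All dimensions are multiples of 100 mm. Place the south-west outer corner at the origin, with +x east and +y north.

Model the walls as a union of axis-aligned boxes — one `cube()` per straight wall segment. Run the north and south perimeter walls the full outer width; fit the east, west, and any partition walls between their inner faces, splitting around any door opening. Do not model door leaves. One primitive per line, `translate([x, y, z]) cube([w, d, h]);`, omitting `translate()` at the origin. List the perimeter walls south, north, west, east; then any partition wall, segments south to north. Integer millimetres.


cube([3000, 200, 2500]);
translate([0, 3300, 0]) cube([3000, 200, 2500]);
translate([0, 200, 0]) cube([200, 3100, 2500]);
translate([2800, 200, 0]) cube([200, 3100, 2500]);
translate([1500, 200, 0]) cube([200, 1500, 2500]);
translate([1500, 2700, 0]) cube([200, 600, 2500]);


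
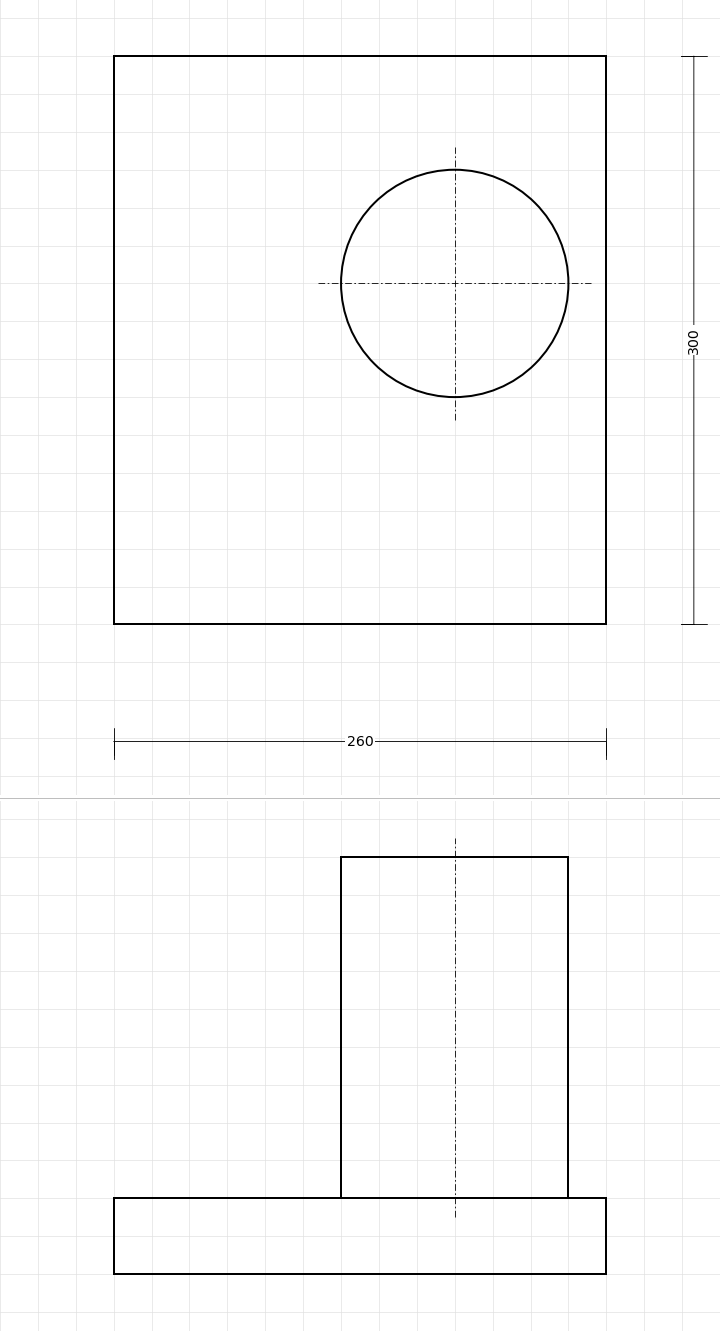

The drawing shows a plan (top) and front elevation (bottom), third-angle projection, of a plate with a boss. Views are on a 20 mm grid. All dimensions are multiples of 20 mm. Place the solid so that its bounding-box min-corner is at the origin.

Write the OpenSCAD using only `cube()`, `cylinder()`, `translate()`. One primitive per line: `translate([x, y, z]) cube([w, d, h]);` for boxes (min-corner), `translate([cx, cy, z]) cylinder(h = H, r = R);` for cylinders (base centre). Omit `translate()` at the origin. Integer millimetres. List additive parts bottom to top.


cube([260, 300, 40]);
translate([180, 180, 40]) cylinder(h = 180, r = 60);


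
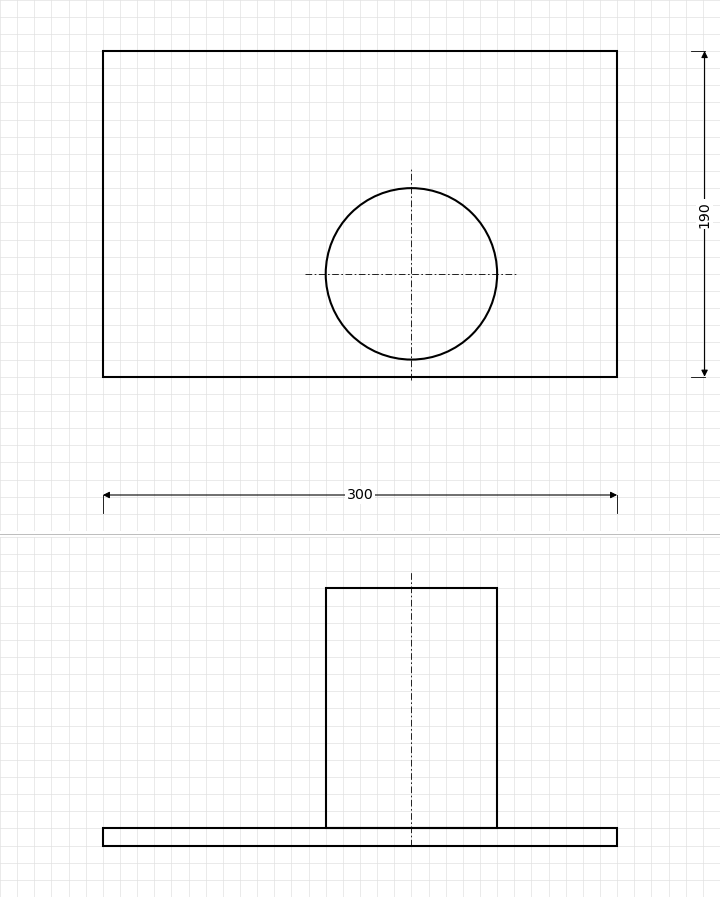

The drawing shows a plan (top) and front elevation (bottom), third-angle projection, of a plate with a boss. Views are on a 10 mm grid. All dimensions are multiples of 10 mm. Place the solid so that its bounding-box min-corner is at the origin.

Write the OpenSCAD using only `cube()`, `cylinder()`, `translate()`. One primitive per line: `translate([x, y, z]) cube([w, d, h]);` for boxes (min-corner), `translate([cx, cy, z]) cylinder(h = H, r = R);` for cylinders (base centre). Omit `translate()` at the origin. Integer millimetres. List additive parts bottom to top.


cube([300, 190, 10]);
translate([180, 60, 10]) cylinder(h = 140, r = 50);
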